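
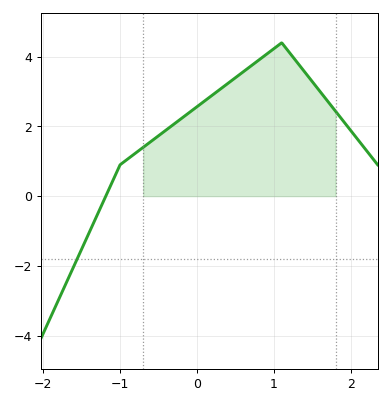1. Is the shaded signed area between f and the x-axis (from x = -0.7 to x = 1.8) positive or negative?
positive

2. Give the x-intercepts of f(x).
-1.19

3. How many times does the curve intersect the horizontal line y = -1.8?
1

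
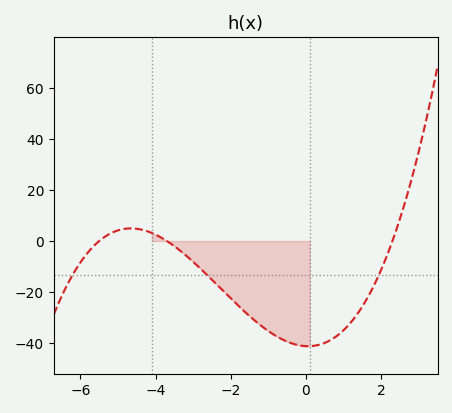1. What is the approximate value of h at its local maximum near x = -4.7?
4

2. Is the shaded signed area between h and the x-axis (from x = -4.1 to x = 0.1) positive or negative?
negative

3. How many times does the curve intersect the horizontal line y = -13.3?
3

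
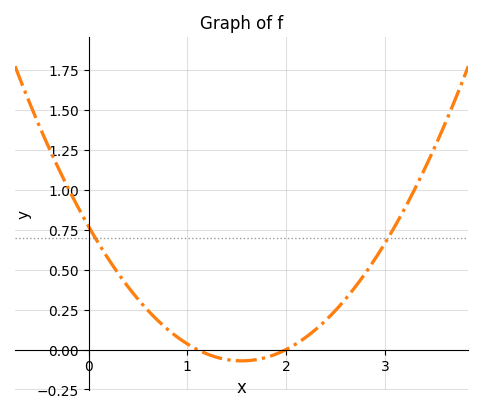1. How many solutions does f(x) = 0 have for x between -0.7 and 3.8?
2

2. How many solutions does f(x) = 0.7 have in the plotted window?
2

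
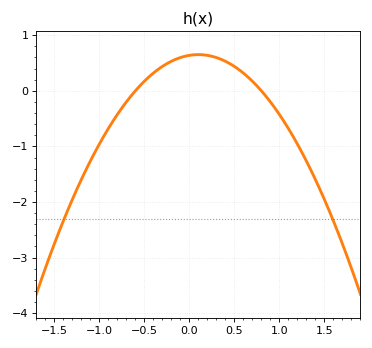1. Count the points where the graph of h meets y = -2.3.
2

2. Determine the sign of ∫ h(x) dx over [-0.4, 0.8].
positive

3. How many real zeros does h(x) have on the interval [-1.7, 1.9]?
2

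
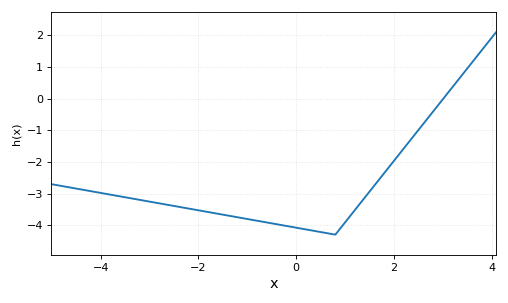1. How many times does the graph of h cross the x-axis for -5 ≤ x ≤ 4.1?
1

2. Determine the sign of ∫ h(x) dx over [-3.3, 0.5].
negative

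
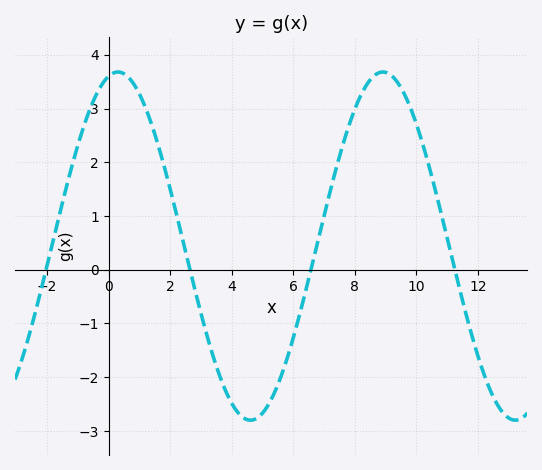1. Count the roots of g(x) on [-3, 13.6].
4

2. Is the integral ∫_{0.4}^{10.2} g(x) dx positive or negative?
positive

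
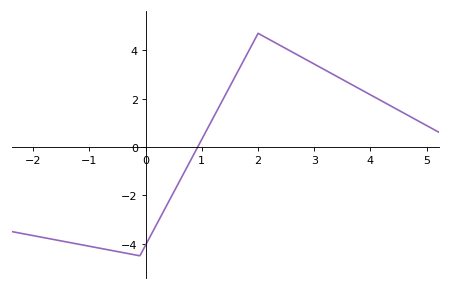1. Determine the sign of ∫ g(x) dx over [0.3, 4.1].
positive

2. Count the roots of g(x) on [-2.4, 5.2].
1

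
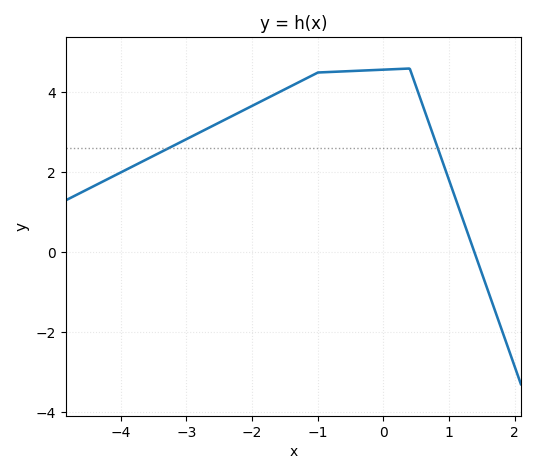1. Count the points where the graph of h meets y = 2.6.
2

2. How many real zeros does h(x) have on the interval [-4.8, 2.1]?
1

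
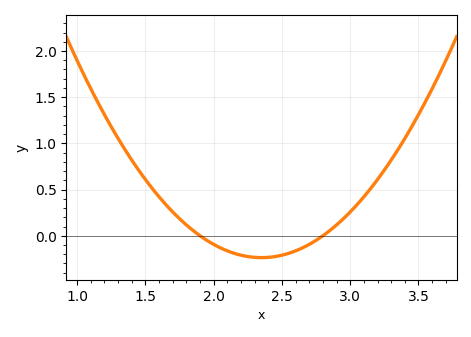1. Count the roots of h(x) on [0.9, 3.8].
2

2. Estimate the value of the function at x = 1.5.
0.6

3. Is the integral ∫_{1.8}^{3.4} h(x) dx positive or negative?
positive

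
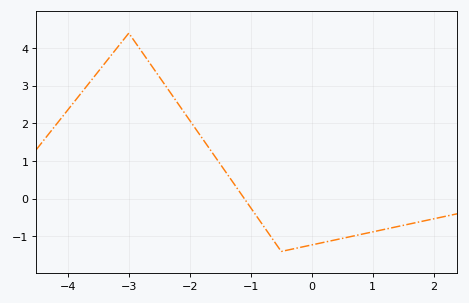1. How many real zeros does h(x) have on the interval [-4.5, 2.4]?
1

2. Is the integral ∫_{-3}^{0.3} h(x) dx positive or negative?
positive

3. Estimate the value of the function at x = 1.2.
-0.8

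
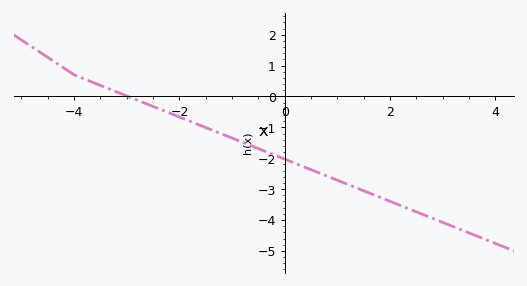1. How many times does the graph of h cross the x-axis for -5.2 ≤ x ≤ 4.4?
1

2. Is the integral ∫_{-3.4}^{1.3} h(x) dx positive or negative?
negative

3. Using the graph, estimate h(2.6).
-3.8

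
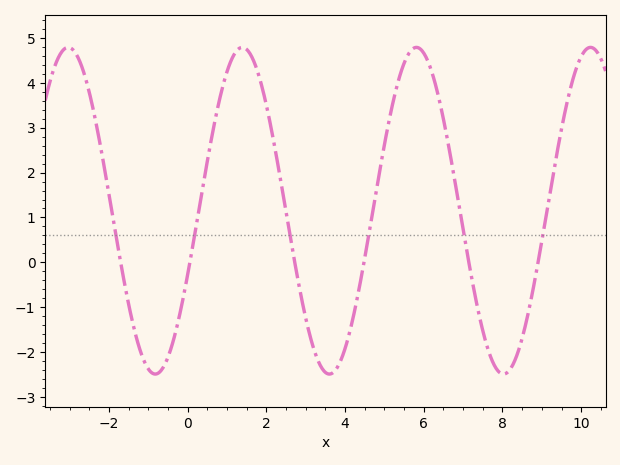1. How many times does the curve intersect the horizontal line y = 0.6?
6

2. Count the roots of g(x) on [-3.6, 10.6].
6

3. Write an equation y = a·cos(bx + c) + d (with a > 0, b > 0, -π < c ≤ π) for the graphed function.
y = 3.64cos(1.4x - 2) + 1.15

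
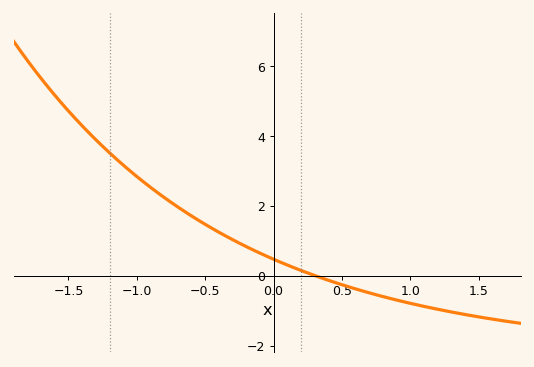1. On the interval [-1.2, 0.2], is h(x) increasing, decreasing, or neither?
decreasing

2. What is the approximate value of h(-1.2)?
3.52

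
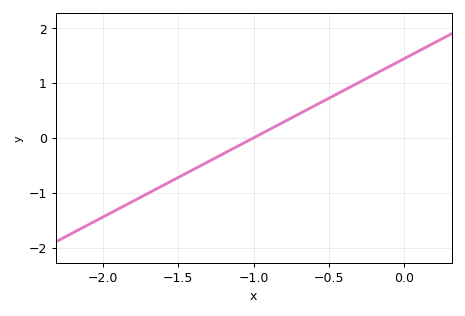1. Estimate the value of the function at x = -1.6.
-0.9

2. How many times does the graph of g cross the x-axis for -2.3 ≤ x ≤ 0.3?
1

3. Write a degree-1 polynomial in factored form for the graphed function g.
y = 1.44(x + 1)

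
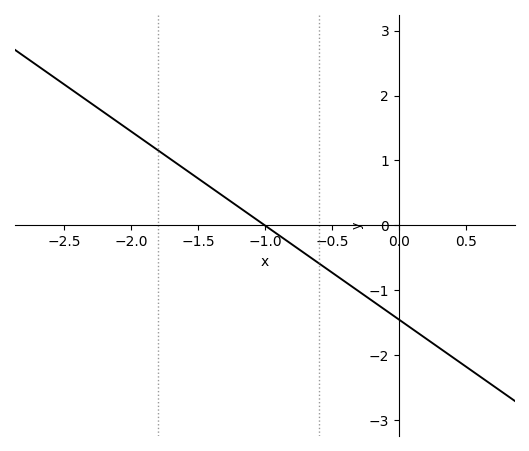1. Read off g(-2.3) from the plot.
1.9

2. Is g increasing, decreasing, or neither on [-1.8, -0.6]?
decreasing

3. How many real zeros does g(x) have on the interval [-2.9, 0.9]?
1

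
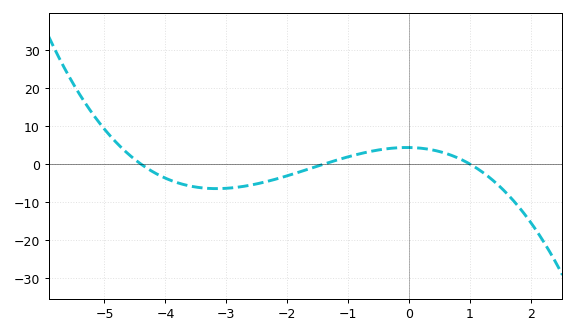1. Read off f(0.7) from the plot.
2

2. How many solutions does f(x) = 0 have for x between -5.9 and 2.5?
3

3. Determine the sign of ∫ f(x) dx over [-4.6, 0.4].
negative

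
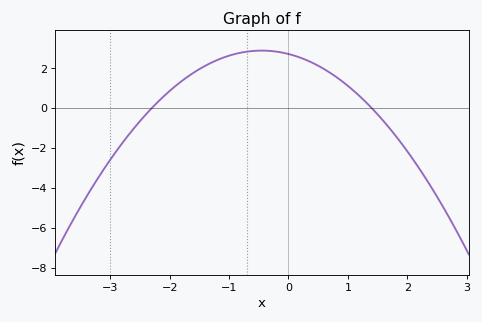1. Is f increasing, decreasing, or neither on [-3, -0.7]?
increasing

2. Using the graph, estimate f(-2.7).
-1.38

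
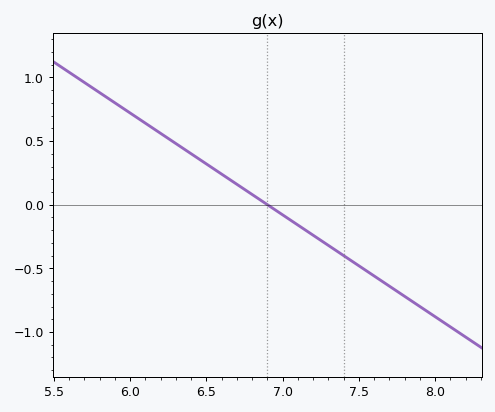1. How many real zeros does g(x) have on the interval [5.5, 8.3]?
1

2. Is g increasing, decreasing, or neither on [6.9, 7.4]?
decreasing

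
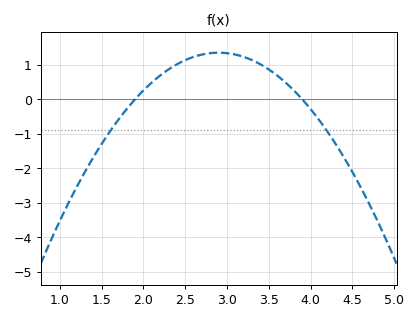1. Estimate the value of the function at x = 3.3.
1.13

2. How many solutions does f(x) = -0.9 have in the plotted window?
2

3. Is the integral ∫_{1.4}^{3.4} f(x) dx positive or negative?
positive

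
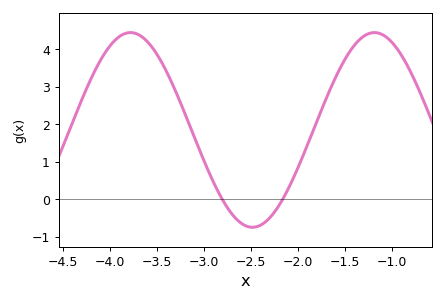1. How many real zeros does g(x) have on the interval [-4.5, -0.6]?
2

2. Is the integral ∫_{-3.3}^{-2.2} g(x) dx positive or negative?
positive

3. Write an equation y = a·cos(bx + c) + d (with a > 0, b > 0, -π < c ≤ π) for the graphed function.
y = 2.59cos(2.42x + 2.87) + 1.85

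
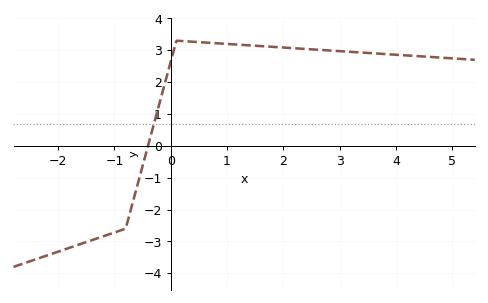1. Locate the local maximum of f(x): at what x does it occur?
0.103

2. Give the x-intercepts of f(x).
-0.403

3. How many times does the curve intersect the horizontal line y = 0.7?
1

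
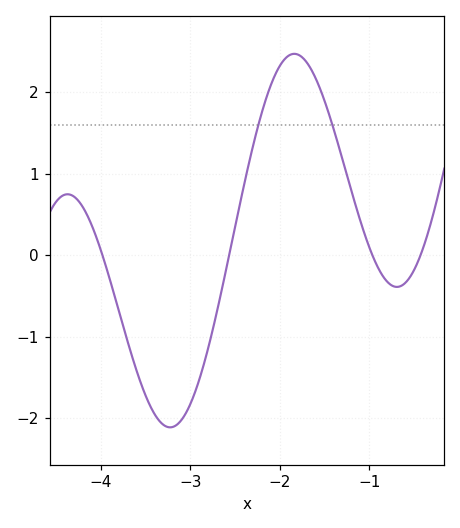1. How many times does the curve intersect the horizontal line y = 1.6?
2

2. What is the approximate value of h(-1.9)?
2.5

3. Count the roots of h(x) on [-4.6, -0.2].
4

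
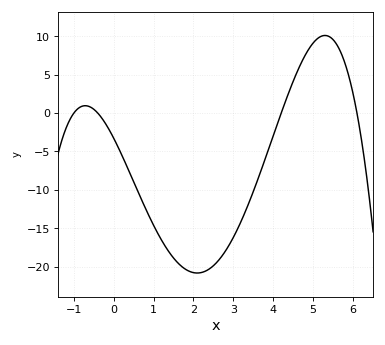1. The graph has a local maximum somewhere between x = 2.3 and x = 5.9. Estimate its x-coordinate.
5.3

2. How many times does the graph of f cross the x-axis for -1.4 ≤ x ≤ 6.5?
4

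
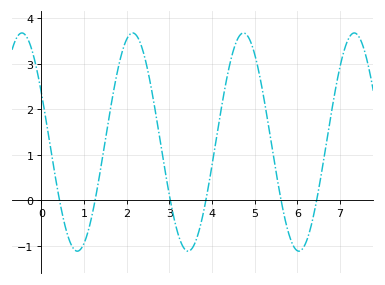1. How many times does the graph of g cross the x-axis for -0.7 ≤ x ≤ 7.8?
6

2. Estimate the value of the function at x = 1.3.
0.2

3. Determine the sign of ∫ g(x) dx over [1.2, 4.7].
positive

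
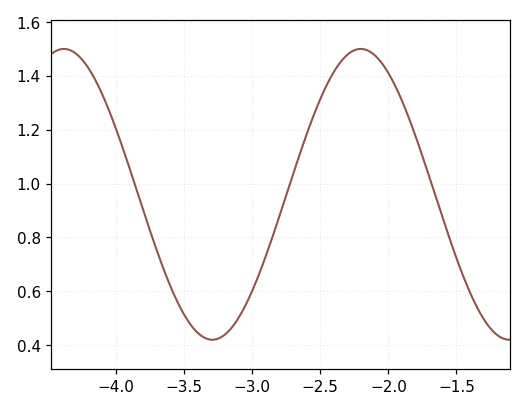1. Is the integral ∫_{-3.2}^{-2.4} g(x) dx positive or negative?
positive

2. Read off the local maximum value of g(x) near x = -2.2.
1.5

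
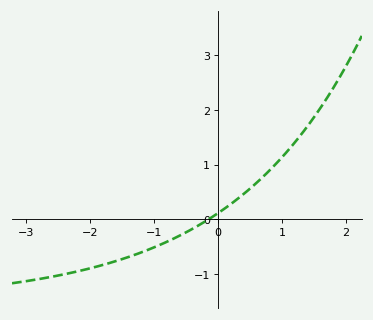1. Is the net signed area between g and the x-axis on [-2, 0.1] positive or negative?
negative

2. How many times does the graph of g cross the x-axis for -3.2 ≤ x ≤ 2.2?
1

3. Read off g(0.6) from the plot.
0.664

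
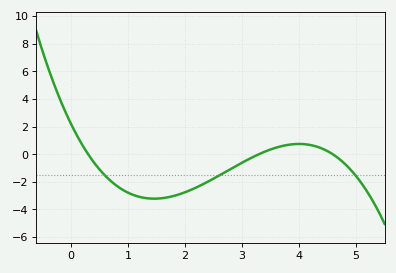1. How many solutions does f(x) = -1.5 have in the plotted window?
3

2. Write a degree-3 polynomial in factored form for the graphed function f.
y = -0.48(x - 0.3)(x - 3.3)(x - 4.6)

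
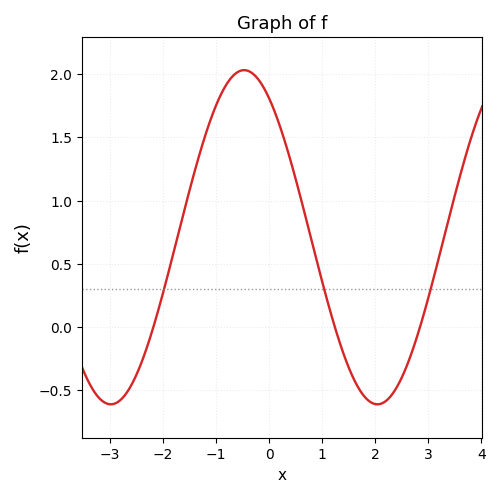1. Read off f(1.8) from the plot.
-0.551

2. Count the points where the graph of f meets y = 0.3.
3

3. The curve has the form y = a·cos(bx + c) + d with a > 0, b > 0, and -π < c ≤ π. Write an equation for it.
y = 1.32cos(1.25x + 0.592) + 0.71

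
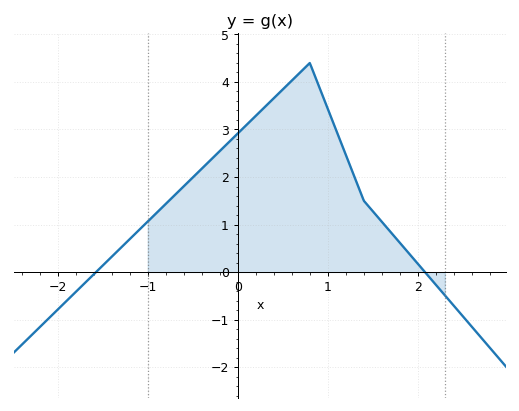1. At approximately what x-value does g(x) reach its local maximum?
0.8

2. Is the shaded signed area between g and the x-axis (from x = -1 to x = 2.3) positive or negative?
positive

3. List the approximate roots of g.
-1.6, 2.1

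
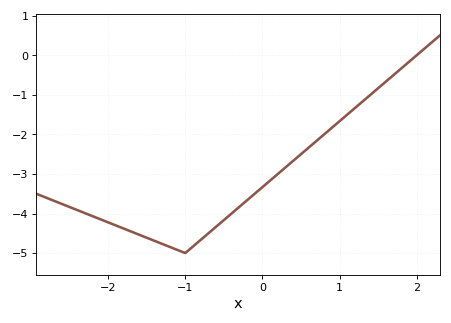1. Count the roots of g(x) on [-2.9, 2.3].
1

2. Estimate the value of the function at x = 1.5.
-0.829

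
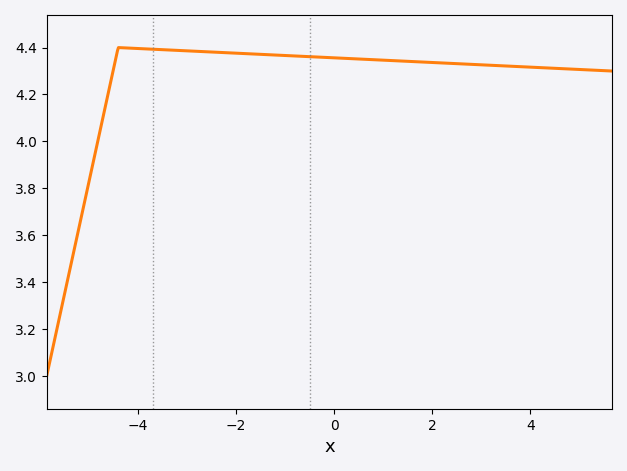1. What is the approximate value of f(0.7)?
4.35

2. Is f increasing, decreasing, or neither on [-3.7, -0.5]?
decreasing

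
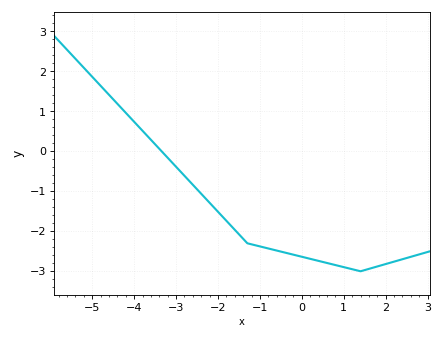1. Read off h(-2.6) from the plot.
-0.8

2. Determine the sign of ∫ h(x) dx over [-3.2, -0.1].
negative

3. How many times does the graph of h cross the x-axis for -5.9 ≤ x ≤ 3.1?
1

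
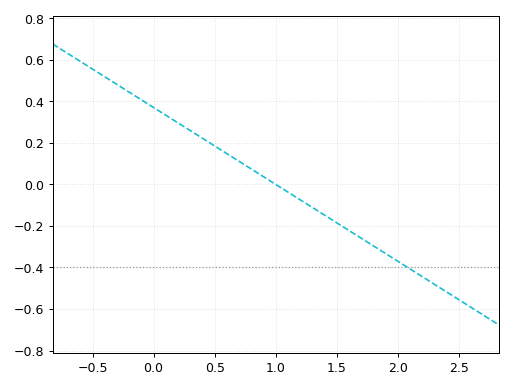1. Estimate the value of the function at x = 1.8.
-0.3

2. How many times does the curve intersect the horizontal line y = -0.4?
1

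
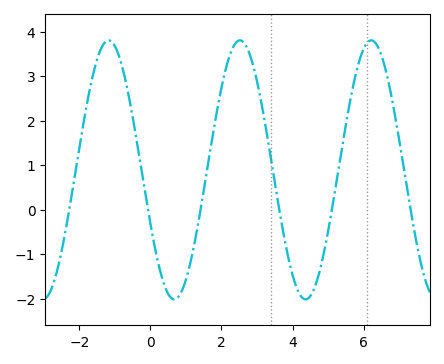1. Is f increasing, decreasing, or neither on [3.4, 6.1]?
neither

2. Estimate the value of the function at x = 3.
2.9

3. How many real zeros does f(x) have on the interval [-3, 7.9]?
6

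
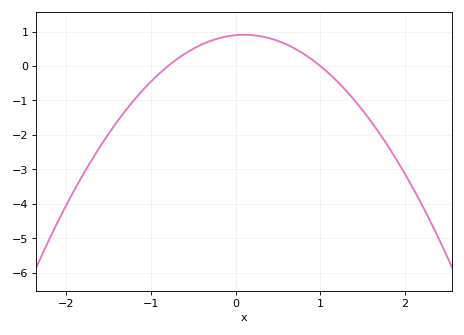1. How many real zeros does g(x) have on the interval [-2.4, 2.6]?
2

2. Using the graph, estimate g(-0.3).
0.7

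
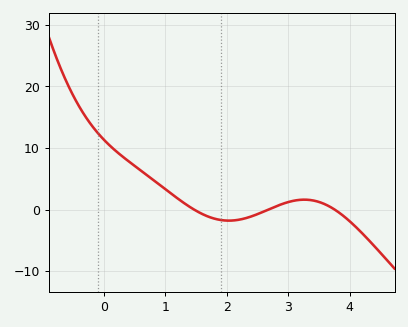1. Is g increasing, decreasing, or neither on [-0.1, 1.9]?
decreasing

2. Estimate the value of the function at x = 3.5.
1.23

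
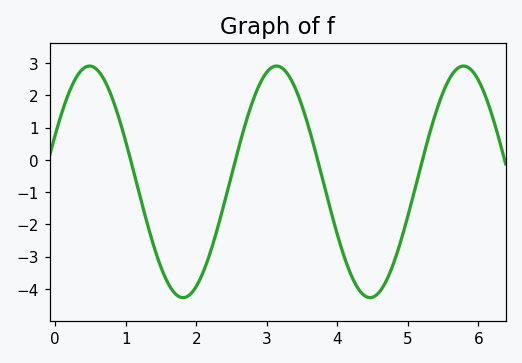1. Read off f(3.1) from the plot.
2.9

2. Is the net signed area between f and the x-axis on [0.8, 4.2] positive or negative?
negative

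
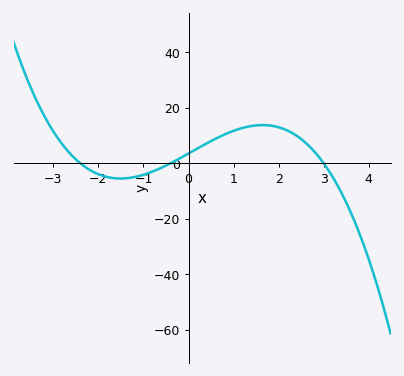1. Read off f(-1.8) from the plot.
-4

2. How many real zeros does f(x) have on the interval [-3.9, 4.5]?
3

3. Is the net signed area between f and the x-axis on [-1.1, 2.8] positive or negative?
positive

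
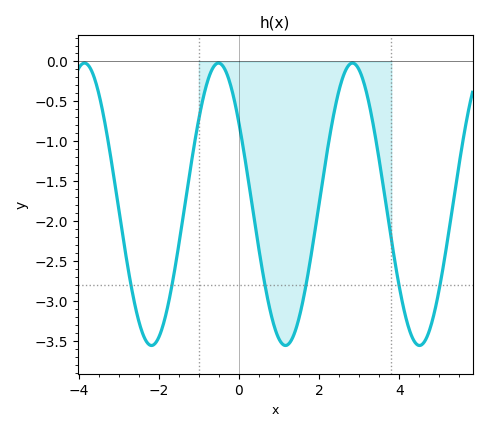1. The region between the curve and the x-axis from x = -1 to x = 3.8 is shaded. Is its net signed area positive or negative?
negative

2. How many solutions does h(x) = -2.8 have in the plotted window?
6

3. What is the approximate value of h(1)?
-3.48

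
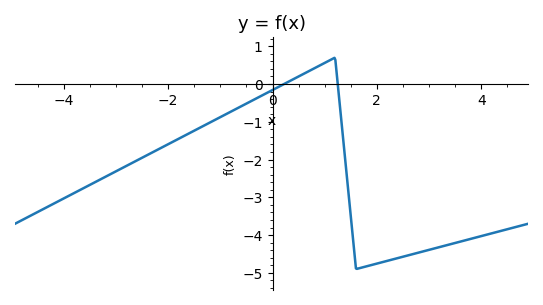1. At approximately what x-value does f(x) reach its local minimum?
1.6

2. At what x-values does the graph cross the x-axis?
0.224, 1.25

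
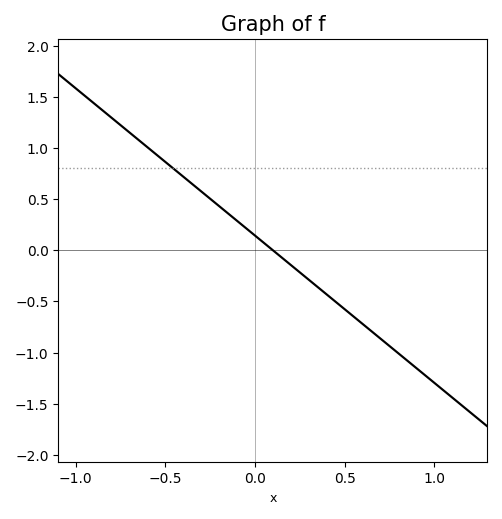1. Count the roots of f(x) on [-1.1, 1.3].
1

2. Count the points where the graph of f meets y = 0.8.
1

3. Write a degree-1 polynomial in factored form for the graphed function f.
y = -1.44(x - 0.1)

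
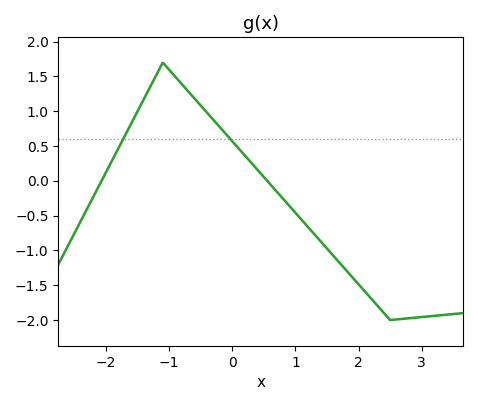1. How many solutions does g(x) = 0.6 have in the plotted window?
2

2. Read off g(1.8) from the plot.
-1.3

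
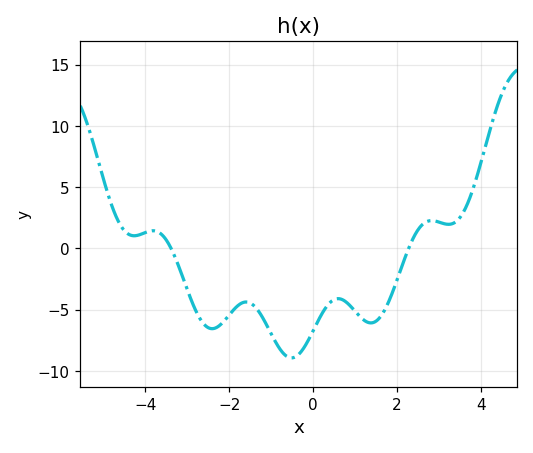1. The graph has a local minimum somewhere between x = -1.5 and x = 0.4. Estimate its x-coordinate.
-0.6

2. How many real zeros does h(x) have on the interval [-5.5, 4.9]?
2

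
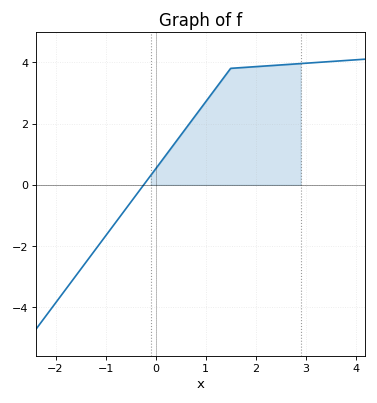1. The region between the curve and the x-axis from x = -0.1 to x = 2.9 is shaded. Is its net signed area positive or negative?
positive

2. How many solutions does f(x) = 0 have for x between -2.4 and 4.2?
1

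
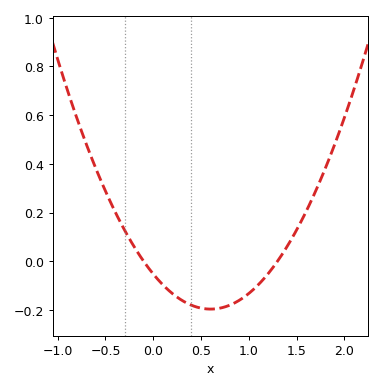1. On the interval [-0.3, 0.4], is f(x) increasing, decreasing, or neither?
decreasing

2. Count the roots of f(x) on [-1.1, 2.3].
2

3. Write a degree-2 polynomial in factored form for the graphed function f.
y = 0.4(x + 0.1)(x - 1.3)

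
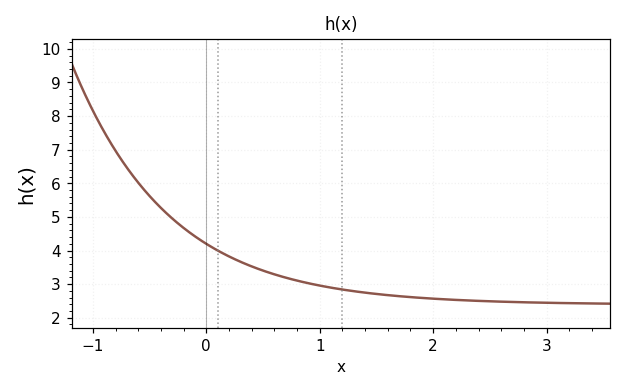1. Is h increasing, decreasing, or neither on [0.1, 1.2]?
decreasing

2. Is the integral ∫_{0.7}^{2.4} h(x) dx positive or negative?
positive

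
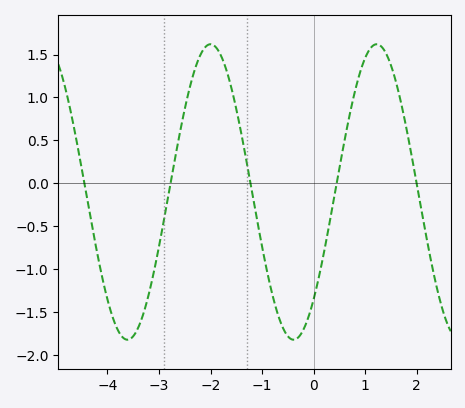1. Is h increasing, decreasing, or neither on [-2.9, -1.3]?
neither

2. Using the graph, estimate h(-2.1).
1.6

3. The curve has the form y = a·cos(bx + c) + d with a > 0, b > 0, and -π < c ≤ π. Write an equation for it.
y = 1.72cos(1.9x - 2.4) - 0.1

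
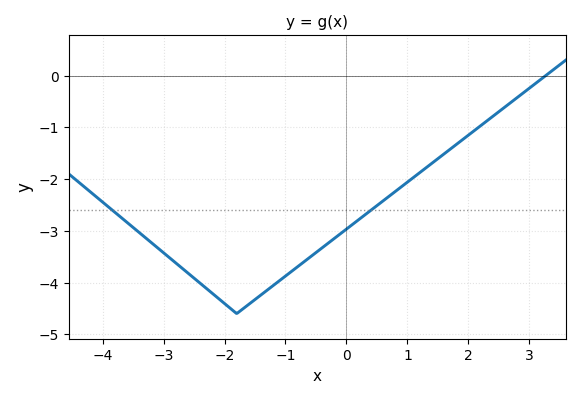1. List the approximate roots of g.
3.2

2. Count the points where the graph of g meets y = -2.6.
2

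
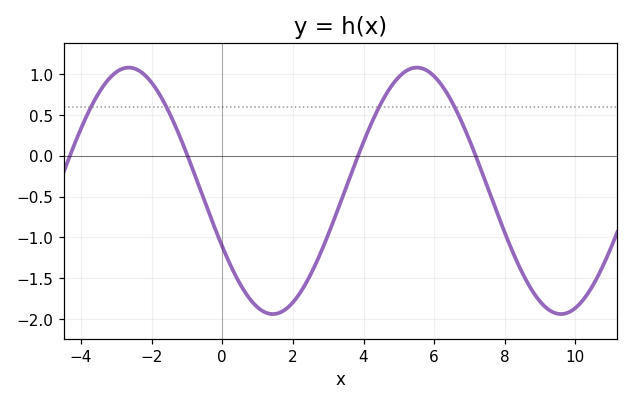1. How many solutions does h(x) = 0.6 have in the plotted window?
4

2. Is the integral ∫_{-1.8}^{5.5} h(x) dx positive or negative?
negative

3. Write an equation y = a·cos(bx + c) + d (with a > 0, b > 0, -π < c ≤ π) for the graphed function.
y = 1.51cos(0.77x + 2.04) - 0.43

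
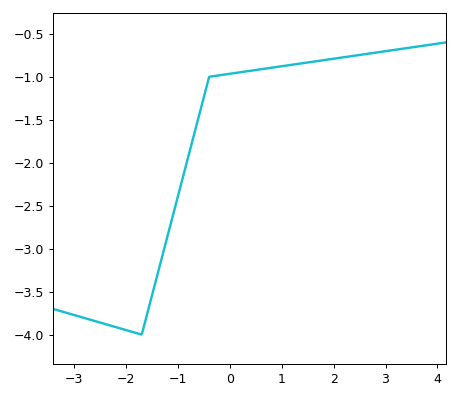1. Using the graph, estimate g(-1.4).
-3.3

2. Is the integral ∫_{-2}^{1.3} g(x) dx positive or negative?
negative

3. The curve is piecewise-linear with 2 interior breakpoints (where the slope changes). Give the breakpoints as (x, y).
(-1.7, -4); (-0.4, -1)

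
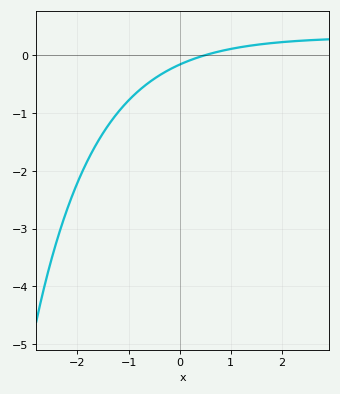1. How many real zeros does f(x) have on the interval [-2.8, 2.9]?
1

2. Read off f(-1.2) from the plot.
-0.98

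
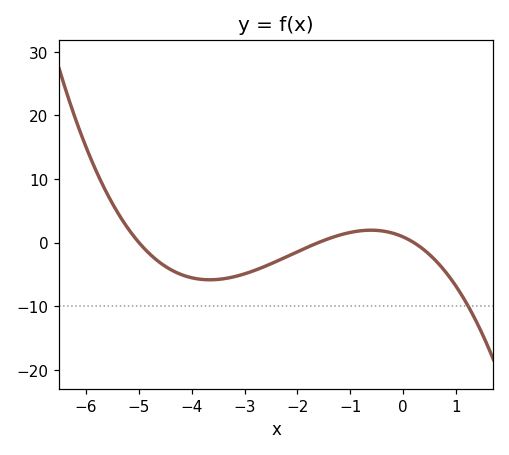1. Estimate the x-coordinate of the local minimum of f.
-3.6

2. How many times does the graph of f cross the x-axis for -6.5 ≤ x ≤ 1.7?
3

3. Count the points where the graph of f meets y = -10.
1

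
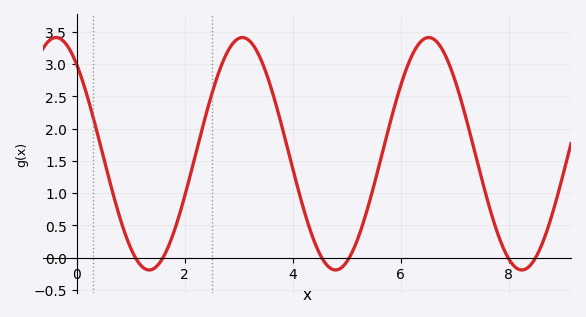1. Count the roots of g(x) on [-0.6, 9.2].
6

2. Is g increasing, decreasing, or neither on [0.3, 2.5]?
neither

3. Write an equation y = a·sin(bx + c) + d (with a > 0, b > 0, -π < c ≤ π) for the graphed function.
y = 1.8sin(1.8x + 2.3) + 1.61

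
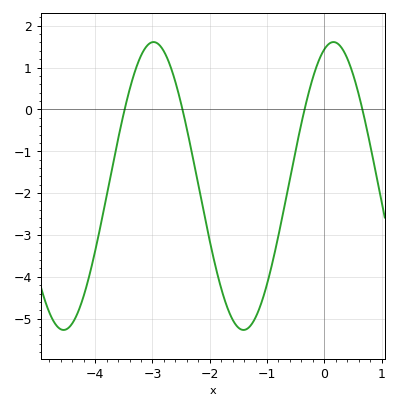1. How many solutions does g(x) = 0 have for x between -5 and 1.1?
4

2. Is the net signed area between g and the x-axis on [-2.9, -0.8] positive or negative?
negative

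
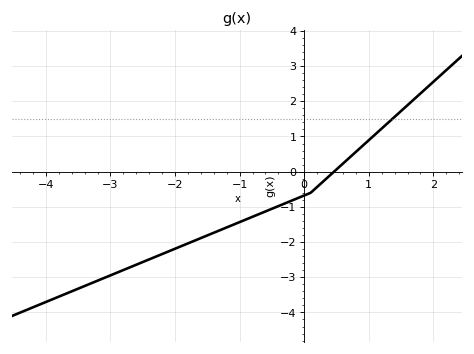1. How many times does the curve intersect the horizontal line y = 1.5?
1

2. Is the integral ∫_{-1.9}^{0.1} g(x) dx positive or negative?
negative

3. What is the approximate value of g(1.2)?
1.23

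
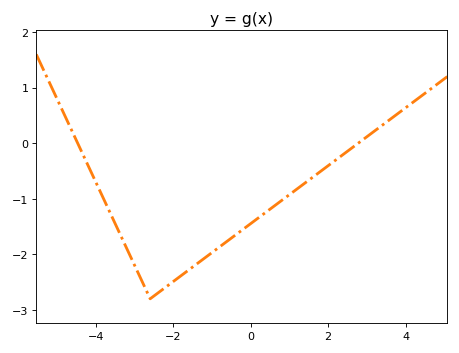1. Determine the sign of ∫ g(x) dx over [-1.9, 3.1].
negative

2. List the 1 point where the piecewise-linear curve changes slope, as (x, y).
(-2.6, -2.8)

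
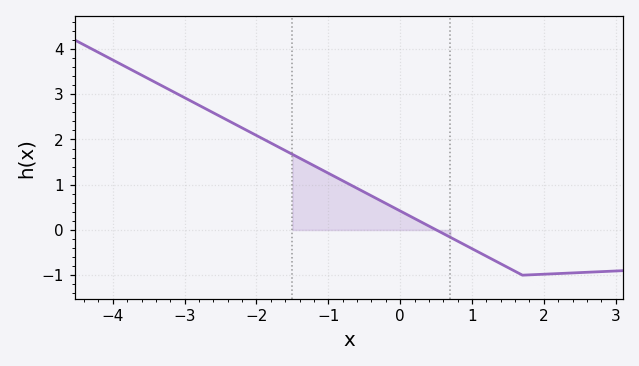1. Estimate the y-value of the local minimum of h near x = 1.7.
-1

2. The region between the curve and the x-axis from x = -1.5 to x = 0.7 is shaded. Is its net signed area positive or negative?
positive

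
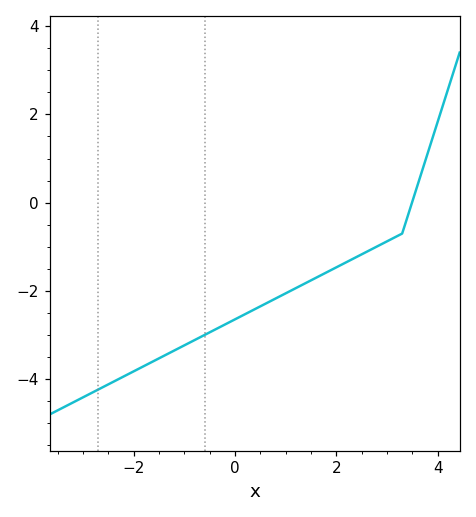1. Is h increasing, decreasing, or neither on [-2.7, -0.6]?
increasing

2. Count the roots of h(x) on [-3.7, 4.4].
1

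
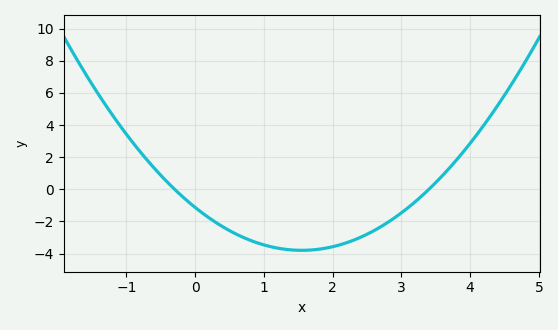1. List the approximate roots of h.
-0.3, 3.4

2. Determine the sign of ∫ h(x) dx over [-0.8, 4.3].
negative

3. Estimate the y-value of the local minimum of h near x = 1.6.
-3.8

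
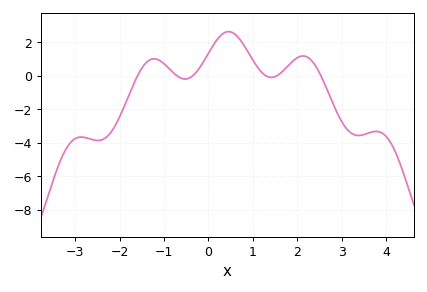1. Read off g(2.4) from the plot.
0.647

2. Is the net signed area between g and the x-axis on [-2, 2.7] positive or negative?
positive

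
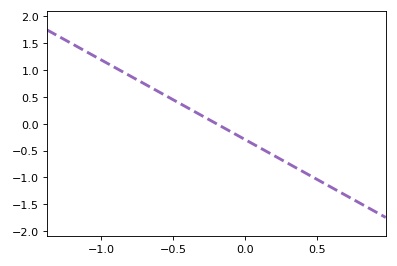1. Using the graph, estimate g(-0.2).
0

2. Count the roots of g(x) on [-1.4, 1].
1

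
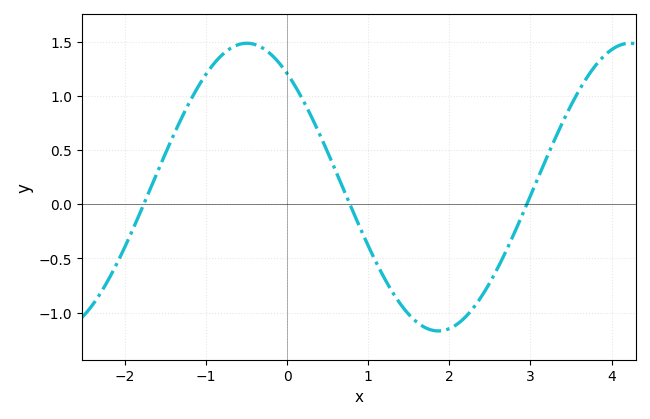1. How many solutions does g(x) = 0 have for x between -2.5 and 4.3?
3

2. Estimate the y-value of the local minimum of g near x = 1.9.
-1.15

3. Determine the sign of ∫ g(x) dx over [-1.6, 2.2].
positive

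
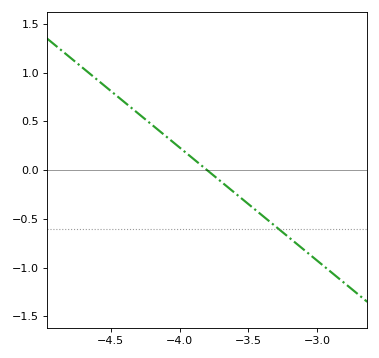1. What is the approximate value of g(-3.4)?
-0.464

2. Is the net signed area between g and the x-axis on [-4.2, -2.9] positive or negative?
negative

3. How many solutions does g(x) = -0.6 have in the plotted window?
1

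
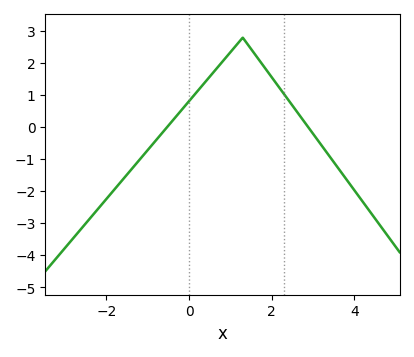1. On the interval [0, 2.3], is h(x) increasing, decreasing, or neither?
neither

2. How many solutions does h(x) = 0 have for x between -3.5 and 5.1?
2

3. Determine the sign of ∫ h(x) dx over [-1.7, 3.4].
positive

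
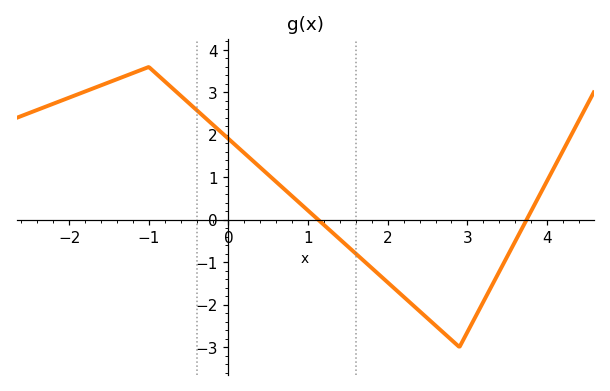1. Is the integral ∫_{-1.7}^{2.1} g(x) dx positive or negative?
positive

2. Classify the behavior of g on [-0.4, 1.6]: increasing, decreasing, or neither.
decreasing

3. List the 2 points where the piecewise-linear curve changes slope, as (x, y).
(-1, 3.6); (2.9, -3)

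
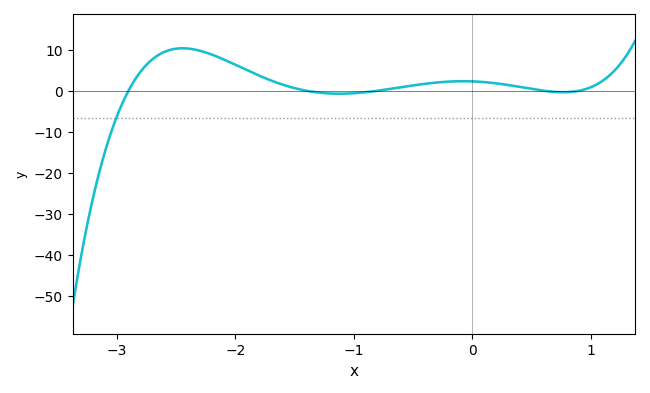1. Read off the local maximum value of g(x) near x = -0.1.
2.32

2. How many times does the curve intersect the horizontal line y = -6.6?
1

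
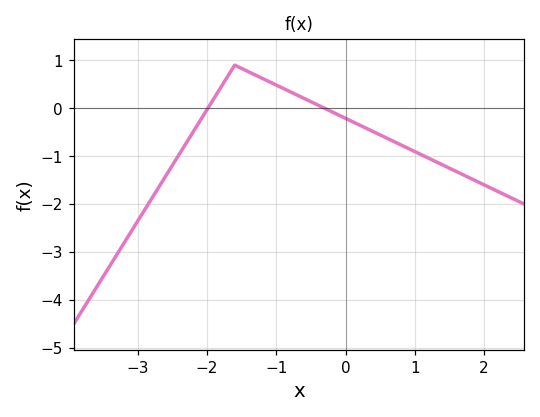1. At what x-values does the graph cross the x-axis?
-2, -0.3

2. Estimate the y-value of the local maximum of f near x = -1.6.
0.9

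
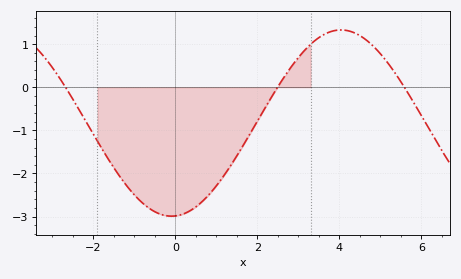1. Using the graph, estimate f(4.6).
1.14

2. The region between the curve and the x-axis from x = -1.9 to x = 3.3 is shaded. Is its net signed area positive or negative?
negative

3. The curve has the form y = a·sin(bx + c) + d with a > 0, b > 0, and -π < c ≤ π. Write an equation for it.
y = 2.16sin(0.76x - 1.5) - 0.83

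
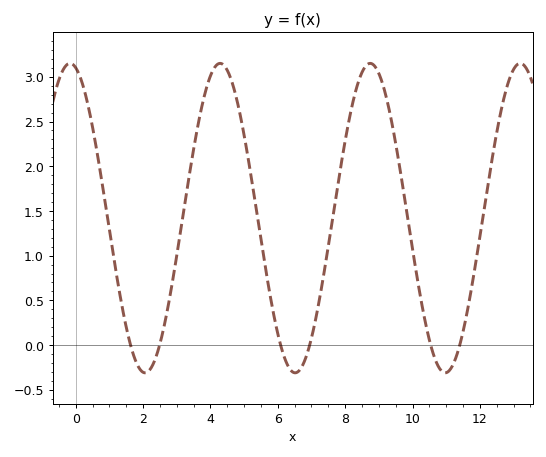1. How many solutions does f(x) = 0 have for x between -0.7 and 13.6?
6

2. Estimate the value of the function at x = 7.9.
2.05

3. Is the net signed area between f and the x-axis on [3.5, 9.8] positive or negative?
positive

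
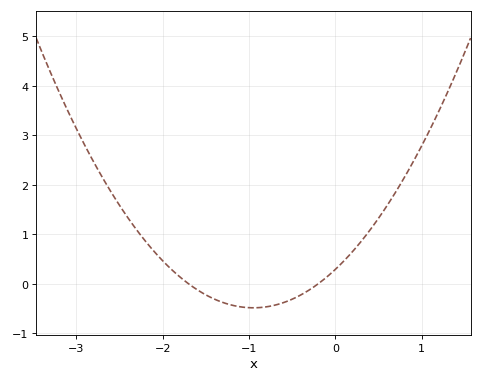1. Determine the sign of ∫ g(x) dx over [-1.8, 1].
positive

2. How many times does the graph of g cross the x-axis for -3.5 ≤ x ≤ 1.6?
2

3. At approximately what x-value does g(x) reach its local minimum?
-0.95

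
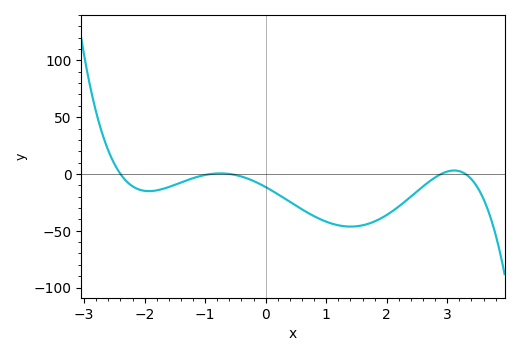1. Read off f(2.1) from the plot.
-32.5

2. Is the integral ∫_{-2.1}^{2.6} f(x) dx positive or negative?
negative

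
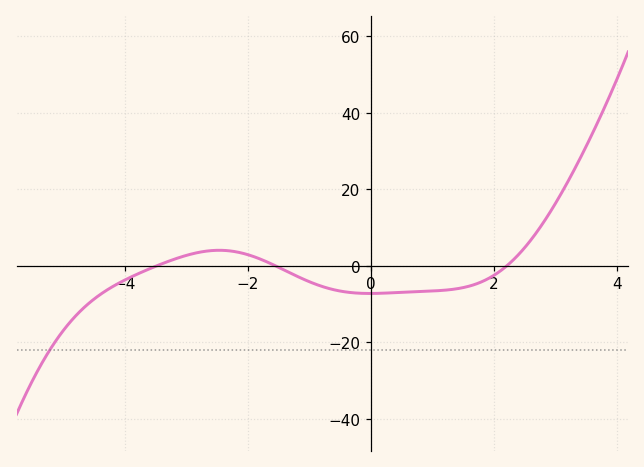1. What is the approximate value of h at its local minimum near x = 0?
-7.21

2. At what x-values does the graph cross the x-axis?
-3.48, -1.55, 2.21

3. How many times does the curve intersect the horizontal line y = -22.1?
1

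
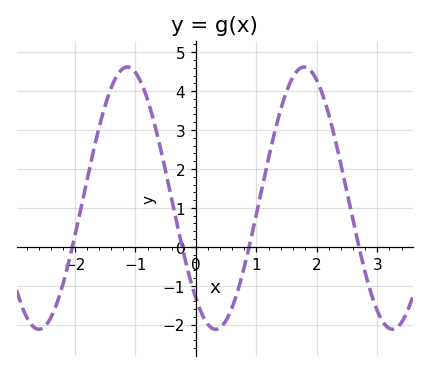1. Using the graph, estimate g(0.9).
0.1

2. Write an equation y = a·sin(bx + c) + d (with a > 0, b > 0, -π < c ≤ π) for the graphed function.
y = 3.37sin(2.1x - 2.3) + 1.25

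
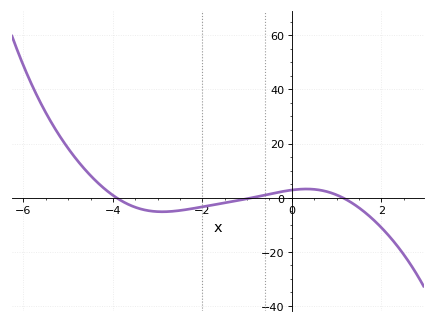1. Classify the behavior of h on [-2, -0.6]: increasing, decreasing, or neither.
increasing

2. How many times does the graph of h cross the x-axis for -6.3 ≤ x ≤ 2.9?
3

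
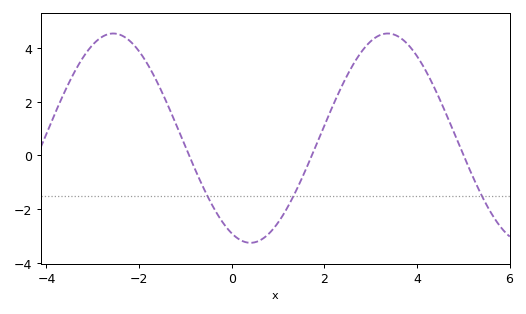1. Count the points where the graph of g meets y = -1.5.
3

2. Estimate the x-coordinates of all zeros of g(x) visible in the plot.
-0.921, 1.73, 5.01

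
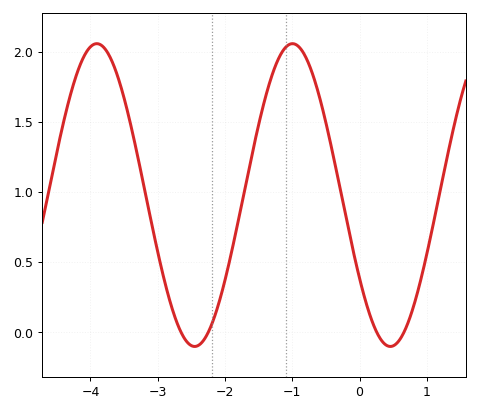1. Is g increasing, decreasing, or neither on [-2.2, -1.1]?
increasing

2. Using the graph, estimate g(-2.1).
0.195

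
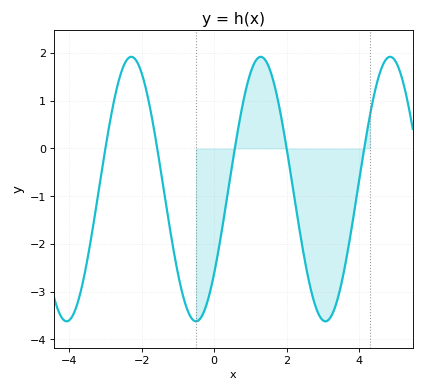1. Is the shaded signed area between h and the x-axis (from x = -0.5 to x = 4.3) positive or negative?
negative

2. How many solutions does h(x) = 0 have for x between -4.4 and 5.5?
5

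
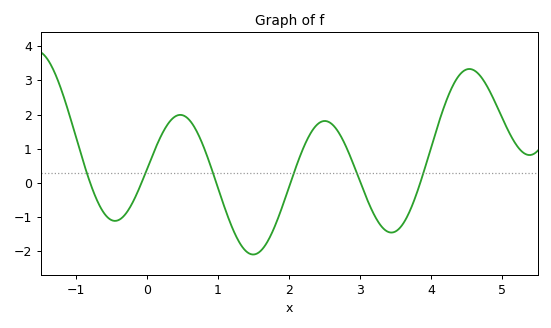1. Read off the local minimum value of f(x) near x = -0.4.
-1.1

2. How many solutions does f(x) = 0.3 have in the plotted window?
6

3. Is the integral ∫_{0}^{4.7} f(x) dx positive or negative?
positive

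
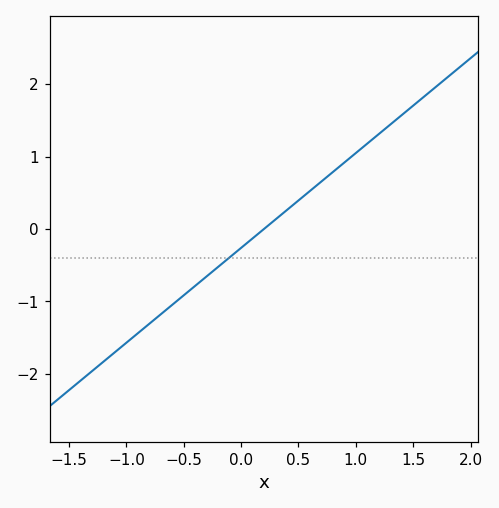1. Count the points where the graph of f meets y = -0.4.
1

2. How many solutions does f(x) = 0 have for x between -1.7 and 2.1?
1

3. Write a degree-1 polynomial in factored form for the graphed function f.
y = 1.31(x - 0.2)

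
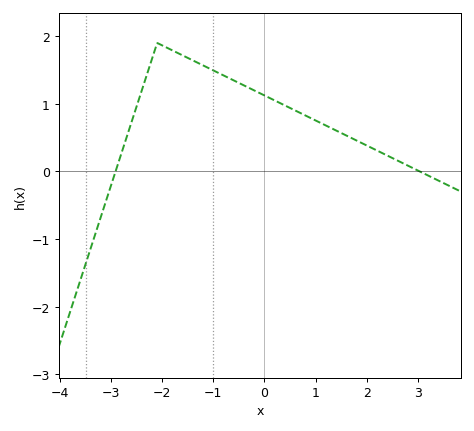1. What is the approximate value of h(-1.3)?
1.6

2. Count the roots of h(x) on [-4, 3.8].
2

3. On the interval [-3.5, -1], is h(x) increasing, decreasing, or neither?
neither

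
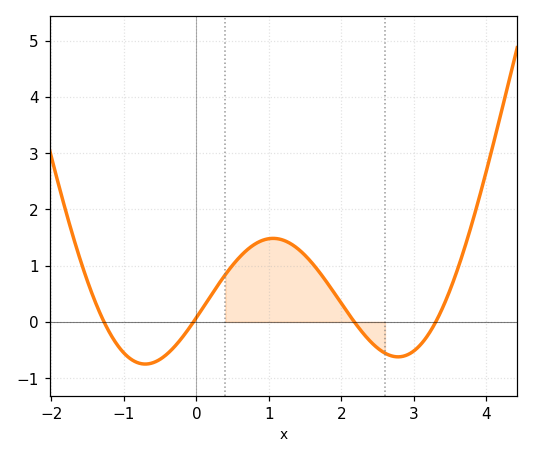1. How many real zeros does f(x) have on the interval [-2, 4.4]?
4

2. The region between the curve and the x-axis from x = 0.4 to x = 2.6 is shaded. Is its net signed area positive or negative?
positive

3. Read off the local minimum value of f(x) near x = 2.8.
-0.622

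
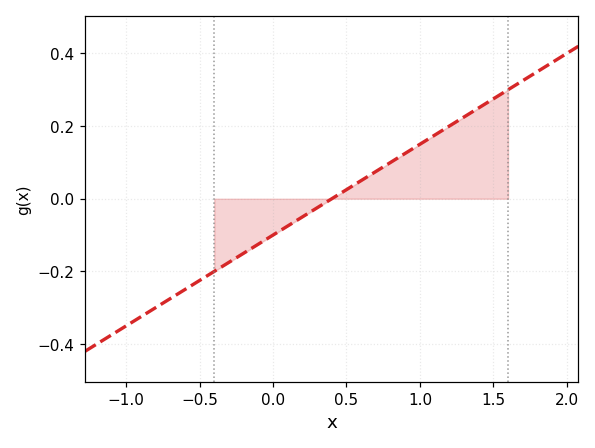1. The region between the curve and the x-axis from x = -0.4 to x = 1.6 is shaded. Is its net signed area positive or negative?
positive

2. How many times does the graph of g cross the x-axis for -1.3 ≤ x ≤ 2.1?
1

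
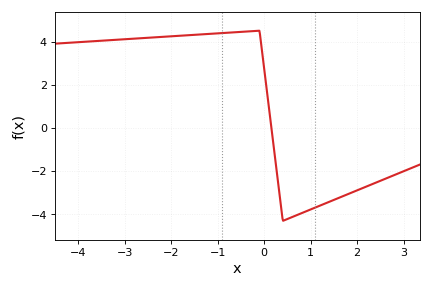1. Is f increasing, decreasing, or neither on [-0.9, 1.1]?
neither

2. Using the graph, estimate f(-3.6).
4.02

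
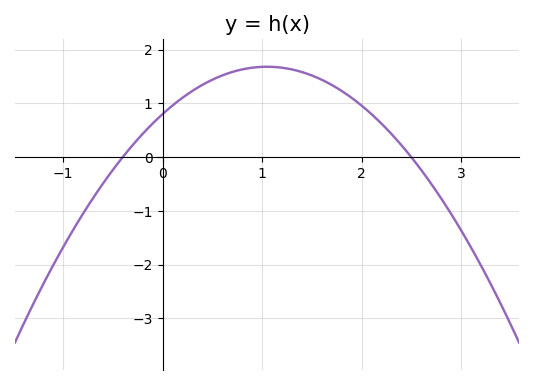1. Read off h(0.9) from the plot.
1.7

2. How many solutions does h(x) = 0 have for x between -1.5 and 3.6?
2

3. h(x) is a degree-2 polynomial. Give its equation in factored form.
y = -0.8(x + 0.4)(x - 2.5)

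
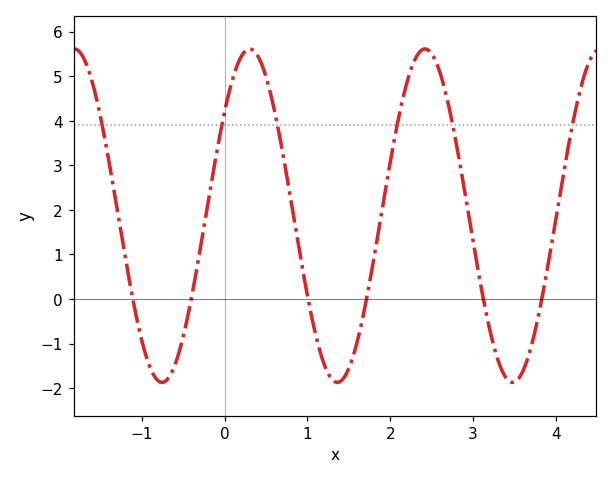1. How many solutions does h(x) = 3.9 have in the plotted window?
6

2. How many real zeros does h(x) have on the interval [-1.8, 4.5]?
6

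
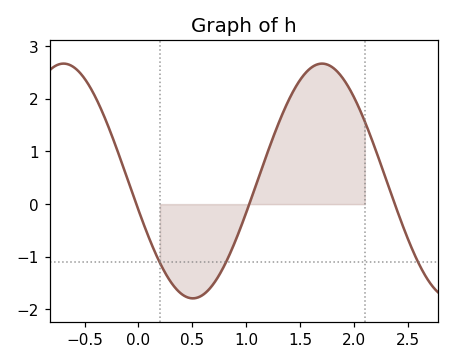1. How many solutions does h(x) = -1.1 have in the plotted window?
3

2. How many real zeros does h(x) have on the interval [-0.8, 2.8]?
3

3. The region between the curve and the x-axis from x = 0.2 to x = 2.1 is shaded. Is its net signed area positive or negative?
positive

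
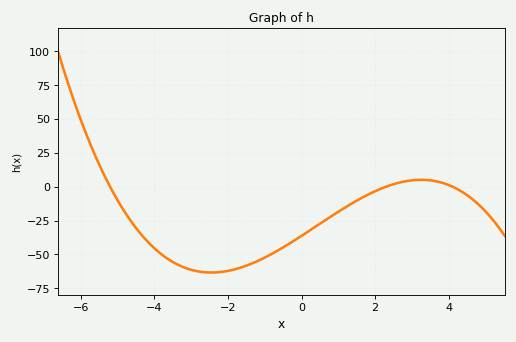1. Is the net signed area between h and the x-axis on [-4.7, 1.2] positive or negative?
negative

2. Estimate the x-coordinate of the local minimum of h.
-2.4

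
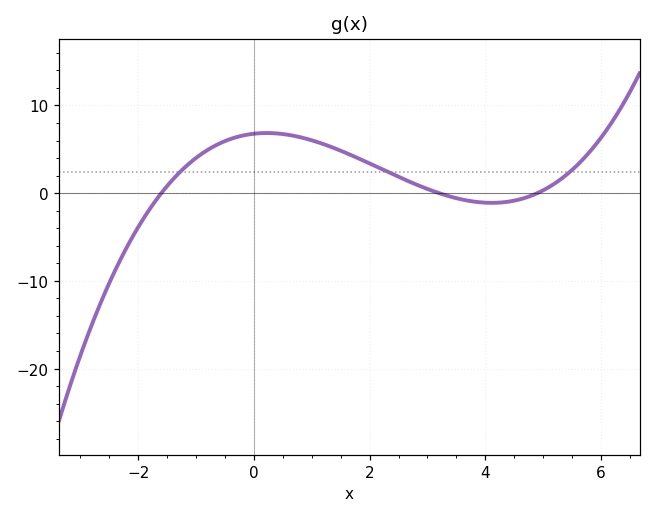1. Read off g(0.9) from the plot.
6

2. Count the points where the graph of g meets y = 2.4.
3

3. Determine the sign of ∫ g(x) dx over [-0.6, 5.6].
positive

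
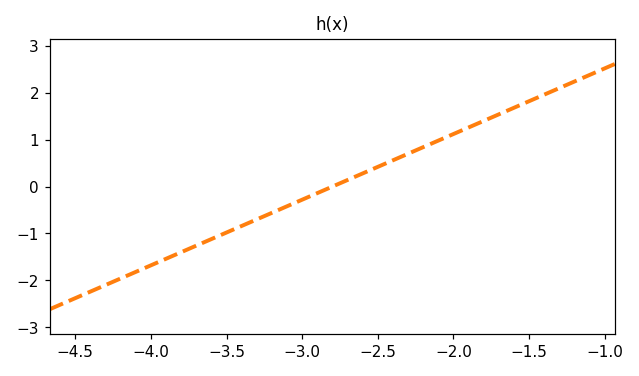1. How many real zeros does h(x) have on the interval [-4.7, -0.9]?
1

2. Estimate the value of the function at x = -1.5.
1.82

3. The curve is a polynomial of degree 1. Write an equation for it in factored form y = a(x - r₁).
y = 1.4(x + 2.8)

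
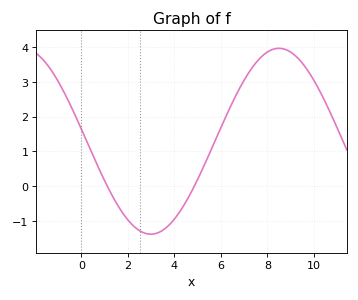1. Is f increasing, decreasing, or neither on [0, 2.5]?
decreasing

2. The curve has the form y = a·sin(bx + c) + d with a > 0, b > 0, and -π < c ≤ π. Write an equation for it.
y = 2.67sin(0.57x + 3) + 1.29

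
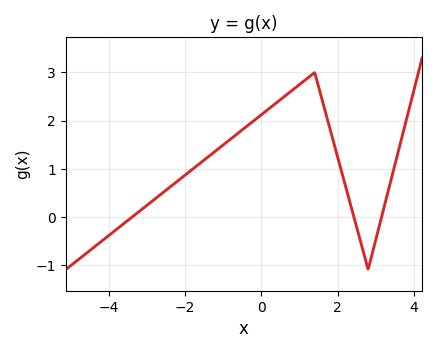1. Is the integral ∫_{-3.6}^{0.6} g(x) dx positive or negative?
positive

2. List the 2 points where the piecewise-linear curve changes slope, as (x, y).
(1.4, 3); (2.8, -1.1)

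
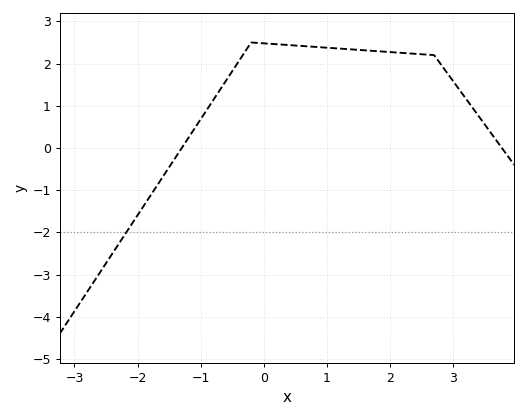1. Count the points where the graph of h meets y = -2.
1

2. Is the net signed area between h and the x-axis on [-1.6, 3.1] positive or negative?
positive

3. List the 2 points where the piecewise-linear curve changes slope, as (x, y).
(-0.2, 2.5); (2.7, 2.2)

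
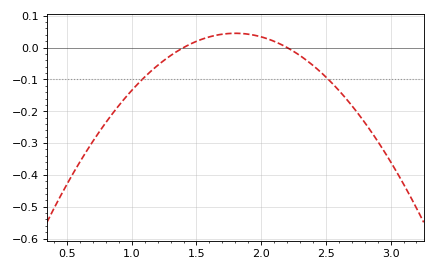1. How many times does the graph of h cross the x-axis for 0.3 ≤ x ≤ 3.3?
2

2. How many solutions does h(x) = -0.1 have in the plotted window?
2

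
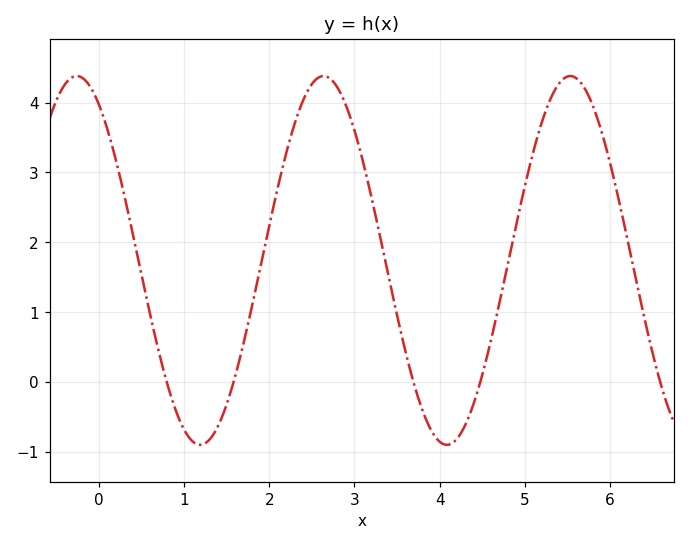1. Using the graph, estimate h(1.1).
-0.851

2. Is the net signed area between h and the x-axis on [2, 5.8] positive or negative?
positive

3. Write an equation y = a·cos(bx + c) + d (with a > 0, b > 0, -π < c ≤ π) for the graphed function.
y = 2.64cos(2.17x + 0.562) + 1.74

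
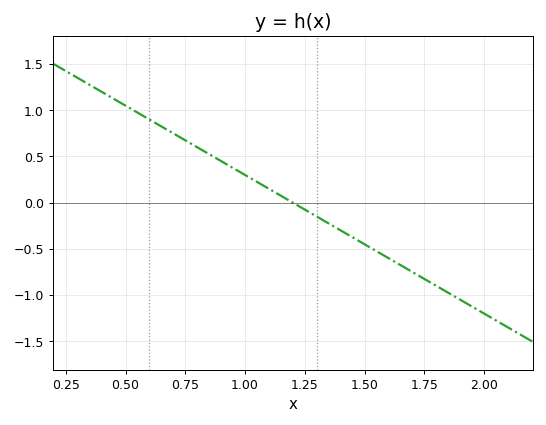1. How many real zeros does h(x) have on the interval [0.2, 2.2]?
1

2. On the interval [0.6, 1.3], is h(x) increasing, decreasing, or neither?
decreasing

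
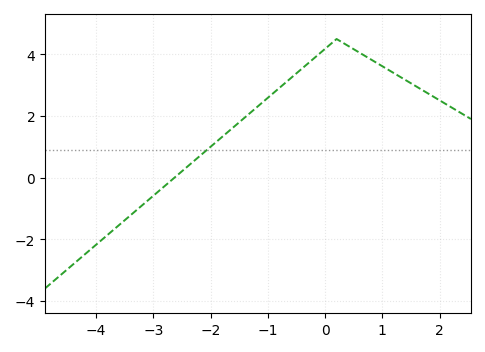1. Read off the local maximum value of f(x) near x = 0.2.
4.4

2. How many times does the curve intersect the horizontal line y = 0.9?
1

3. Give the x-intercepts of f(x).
-2.6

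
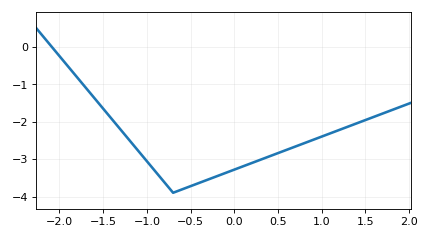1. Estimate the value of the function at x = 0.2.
-3.1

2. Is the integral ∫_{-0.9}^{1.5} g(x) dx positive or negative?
negative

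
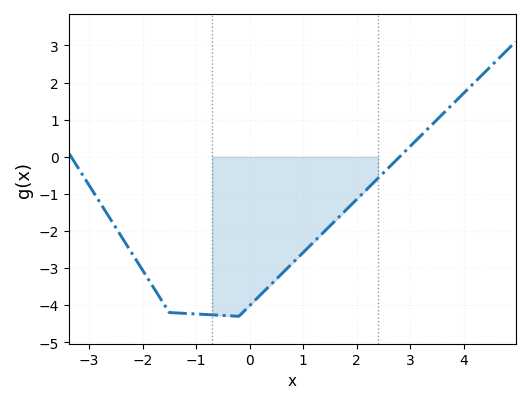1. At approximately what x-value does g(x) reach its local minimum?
-0.2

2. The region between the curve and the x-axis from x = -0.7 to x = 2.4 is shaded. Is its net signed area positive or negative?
negative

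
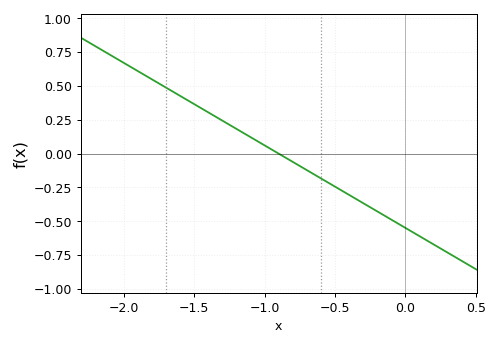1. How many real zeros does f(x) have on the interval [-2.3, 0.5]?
1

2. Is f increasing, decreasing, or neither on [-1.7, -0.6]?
decreasing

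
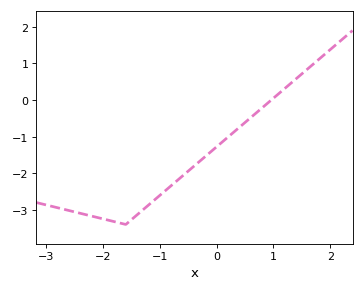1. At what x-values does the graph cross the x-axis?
0.961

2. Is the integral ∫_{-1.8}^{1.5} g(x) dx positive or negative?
negative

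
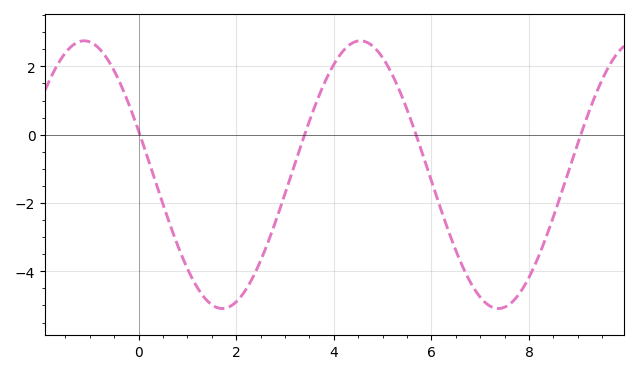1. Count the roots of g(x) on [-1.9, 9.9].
4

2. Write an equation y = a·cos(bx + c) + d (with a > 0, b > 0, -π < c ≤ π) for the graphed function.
y = 3.92cos(1.1x + 1.2) - 1.17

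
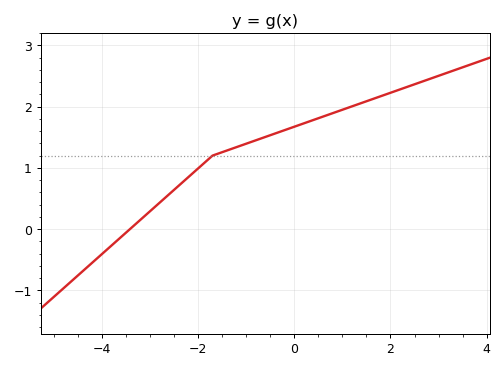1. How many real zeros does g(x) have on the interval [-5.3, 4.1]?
1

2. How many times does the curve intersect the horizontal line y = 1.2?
1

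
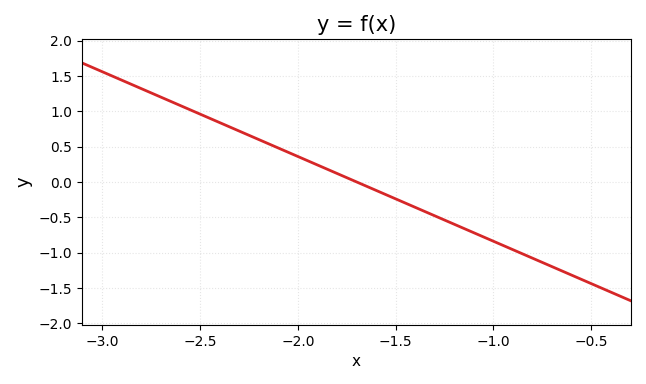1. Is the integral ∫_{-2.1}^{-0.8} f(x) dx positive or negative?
negative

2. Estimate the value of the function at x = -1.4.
-0.35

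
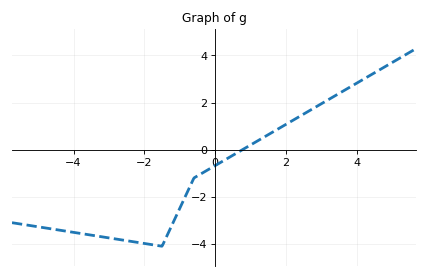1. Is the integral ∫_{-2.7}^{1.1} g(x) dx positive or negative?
negative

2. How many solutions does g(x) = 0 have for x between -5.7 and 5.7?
1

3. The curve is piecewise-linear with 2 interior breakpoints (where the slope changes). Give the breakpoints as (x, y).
(-1.5, -4.1); (-0.6, -1.2)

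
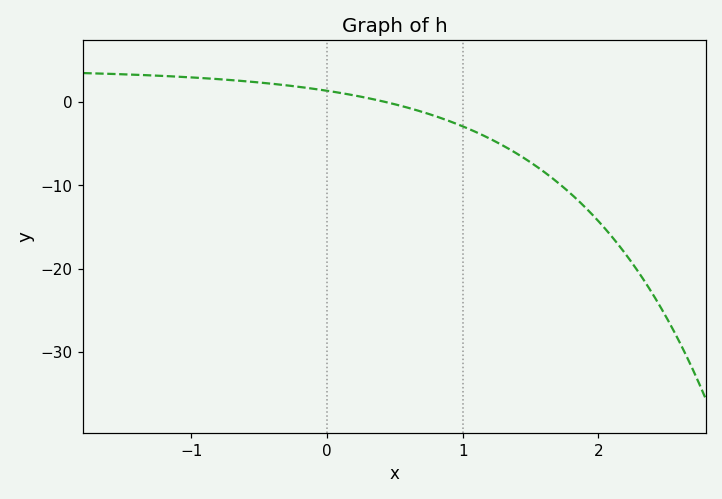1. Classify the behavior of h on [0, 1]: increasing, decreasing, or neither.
decreasing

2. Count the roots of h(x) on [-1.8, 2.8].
1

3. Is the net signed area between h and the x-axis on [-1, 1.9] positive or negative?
negative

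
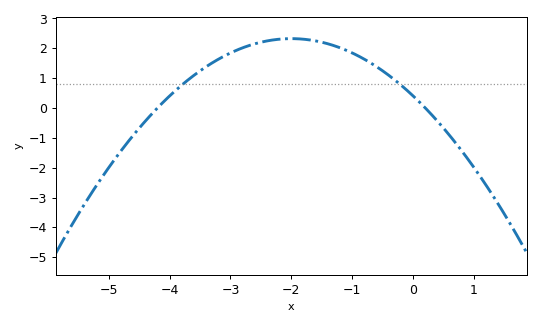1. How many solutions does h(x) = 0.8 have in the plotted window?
2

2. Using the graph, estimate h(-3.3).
1.5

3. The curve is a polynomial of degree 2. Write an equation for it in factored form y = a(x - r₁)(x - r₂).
y = -0.48(x + 4.2)(x - 0.2)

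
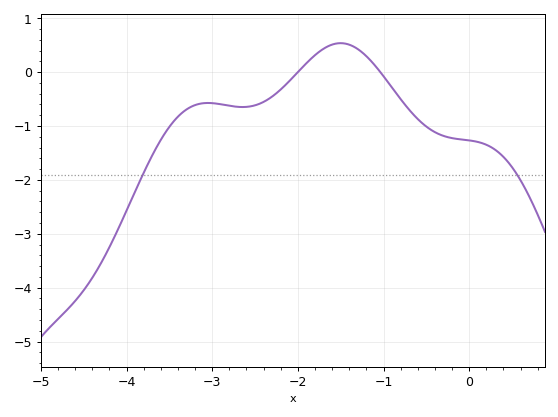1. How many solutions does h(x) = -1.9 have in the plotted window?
2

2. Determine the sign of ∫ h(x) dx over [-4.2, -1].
negative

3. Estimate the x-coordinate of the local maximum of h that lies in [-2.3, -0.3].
-1.5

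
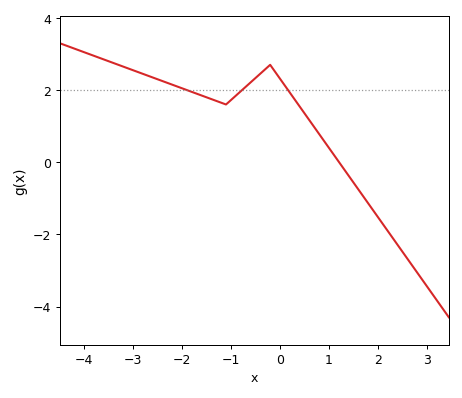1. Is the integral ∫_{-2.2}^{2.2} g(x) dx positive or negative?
positive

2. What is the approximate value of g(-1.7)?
2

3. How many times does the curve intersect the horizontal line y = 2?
3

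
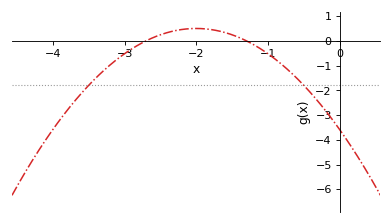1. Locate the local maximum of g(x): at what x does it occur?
-2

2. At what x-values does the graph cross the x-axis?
-2.7, -1.3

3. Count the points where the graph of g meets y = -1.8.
2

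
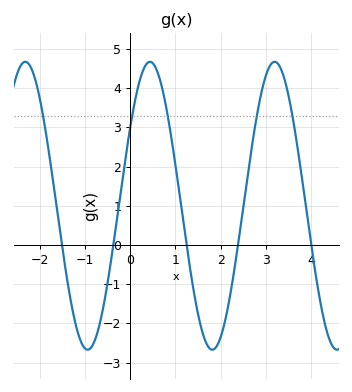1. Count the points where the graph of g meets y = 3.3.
5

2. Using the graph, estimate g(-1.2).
-2.04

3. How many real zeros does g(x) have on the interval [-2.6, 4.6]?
5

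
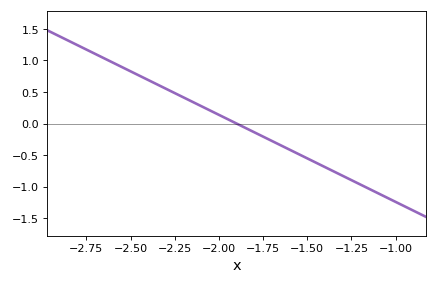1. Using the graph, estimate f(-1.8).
-0.138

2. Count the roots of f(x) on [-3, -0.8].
1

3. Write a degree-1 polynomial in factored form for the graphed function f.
y = -1.38(x + 1.9)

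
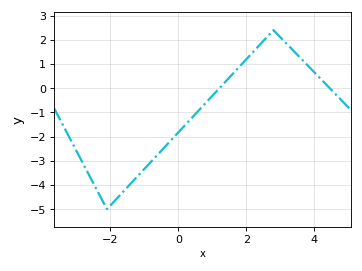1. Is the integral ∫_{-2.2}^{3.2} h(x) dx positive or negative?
negative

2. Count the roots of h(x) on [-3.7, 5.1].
2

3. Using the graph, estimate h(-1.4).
-3.9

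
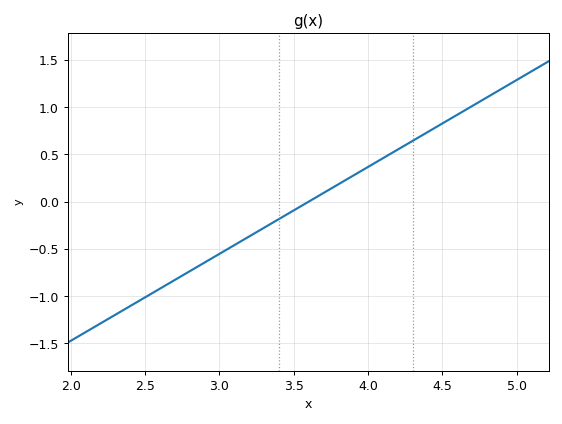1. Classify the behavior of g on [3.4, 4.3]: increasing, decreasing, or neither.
increasing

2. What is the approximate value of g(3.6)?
0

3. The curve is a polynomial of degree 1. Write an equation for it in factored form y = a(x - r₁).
y = 0.92(x - 3.6)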